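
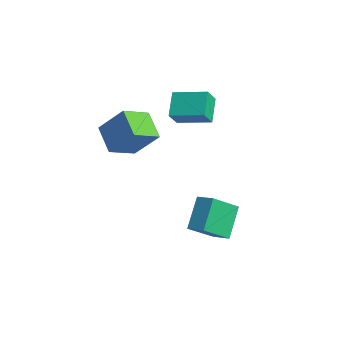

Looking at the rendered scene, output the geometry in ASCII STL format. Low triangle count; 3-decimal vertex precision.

solid 
facet normal -0.433 0.518 0.738
outer loop
vertex 2.843 0.353 -2.334
vertex 3.854 0.739 -2.012
vertex 2.615 2.054 -3.661
endloop
endfacet
facet normal -0.895 -0.342 -0.285
outer loop
vertex 3.546 0.941 -5.248
vertex 2.843 0.353 -2.334
vertex 2.615 2.054 -3.661
endloop
endfacet
facet normal -0.433 0.518 0.738
outer loop
vertex 2.615 2.054 -3.661
vertex 3.854 0.739 -2.012
vertex 3.627 2.441 -3.339
endloop
endfacet
facet normal -0.105 0.784 -0.612
outer loop
vertex 3.627 2.441 -3.339
vertex 3.546 0.941 -5.248
vertex 2.615 2.054 -3.661
endloop
endfacet
facet normal 0.105 -0.784 0.611
outer loop
vertex 2.843 0.353 -2.334
vertex 4.785 -0.374 -3.599
vertex 3.854 0.739 -2.012
endloop
endfacet
facet normal -0.896 -0.342 -0.285
outer loop
vertex 3.773 -0.761 -3.921
vertex 2.843 0.353 -2.334
vertex 3.546 0.941 -5.248
endloop
endfacet
facet normal 0.105 -0.784 0.612
outer loop
vertex 3.773 -0.761 -3.921
vertex 4.785 -0.374 -3.599
vertex 2.843 0.353 -2.334
endloop
endfacet
facet normal 0.895 0.342 0.285
outer loop
vertex 3.854 0.739 -2.012
vertex 4.785 -0.374 -3.599
vertex 3.627 2.441 -3.339
endloop
endfacet
facet normal -0.105 0.784 -0.612
outer loop
vertex 4.557 1.327 -4.926
vertex 3.546 0.941 -5.248
vertex 3.627 2.441 -3.339
endloop
endfacet
facet normal 0.896 0.342 0.285
outer loop
vertex 3.627 2.441 -3.339
vertex 4.785 -0.374 -3.599
vertex 4.557 1.327 -4.926
endloop
endfacet
facet normal 0.433 -0.518 -0.738
outer loop
vertex 4.557 1.327 -4.926
vertex 3.773 -0.761 -3.921
vertex 3.546 0.941 -5.248
endloop
endfacet
facet normal 0.433 -0.518 -0.738
outer loop
vertex 4.785 -0.374 -3.599
vertex 3.773 -0.761 -3.921
vertex 4.557 1.327 -4.926
endloop
endfacet
facet normal -0.518 -0.423 -0.743
outer loop
vertex 0.541 -3.629 1.067
vertex -1.017 -3.444 2.048
vertex 0.267 -1.981 0.321
endloop
endfacet
facet normal 0.842 -0.100 -0.530
outer loop
vertex 1.377 -1.076 1.912
vertex 0.541 -3.629 1.067
vertex 0.267 -1.981 0.321
endloop
endfacet
facet normal -0.519 -0.422 -0.743
outer loop
vertex 0.267 -1.981 0.321
vertex -1.017 -3.444 2.048
vertex -1.29 -1.795 1.302
endloop
endfacet
facet normal -0.149 0.901 -0.408
outer loop
vertex -1.29 -1.795 1.302
vertex 1.377 -1.076 1.912
vertex 0.267 -1.981 0.321
endloop
endfacet
facet normal 0.150 -0.901 0.408
outer loop
vertex 0.541 -3.629 1.067
vertex 0.093 -2.539 3.639
vertex -1.017 -3.444 2.048
endloop
endfacet
facet normal 0.842 -0.100 -0.530
outer loop
vertex 1.65 -2.725 2.658
vertex 0.541 -3.629 1.067
vertex 1.377 -1.076 1.912
endloop
endfacet
facet normal 0.149 -0.901 0.408
outer loop
vertex 1.65 -2.725 2.658
vertex 0.093 -2.539 3.639
vertex 0.541 -3.629 1.067
endloop
endfacet
facet normal -0.842 0.100 0.530
outer loop
vertex -1.017 -3.444 2.048
vertex 0.093 -2.539 3.639
vertex -1.29 -1.795 1.302
endloop
endfacet
facet normal -0.150 0.901 -0.408
outer loop
vertex -0.181 -0.891 2.893
vertex 1.377 -1.076 1.912
vertex -1.29 -1.795 1.302
endloop
endfacet
facet normal -0.842 0.100 0.530
outer loop
vertex -1.29 -1.795 1.302
vertex 0.093 -2.539 3.639
vertex -0.181 -0.891 2.893
endloop
endfacet
facet normal 0.518 0.422 0.744
outer loop
vertex -0.181 -0.891 2.893
vertex 1.65 -2.725 2.658
vertex 1.377 -1.076 1.912
endloop
endfacet
facet normal 0.519 0.423 0.743
outer loop
vertex 0.093 -2.539 3.639
vertex 1.65 -2.725 2.658
vertex -0.181 -0.891 2.893
endloop
endfacet
facet normal -0.337 0.574 -0.746
outer loop
vertex -2.357 2.243 2.0
vertex -0.901 3.603 2.389
vertex -1.314 1.438 0.909
endloop
endfacet
facet normal -0.717 -0.670 -0.192
outer loop
vertex -0.879 0.697 1.871
vertex -2.357 2.243 2.0
vertex -1.314 1.438 0.909
endloop
endfacet
facet normal -0.337 0.574 -0.746
outer loop
vertex -1.314 1.438 0.909
vertex -0.901 3.603 2.389
vertex 0.142 2.798 1.298
endloop
endfacet
facet normal 0.610 -0.470 -0.638
outer loop
vertex 0.142 2.798 1.298
vertex -0.879 0.697 1.871
vertex -1.314 1.438 0.909
endloop
endfacet
facet normal -0.610 0.470 0.638
outer loop
vertex -2.357 2.243 2.0
vertex -0.466 2.862 3.351
vertex -0.901 3.603 2.389
endloop
endfacet
facet normal -0.717 -0.670 -0.192
outer loop
vertex -1.922 1.502 2.962
vertex -2.357 2.243 2.0
vertex -0.879 0.697 1.871
endloop
endfacet
facet normal -0.610 0.470 0.638
outer loop
vertex -1.922 1.502 2.962
vertex -0.466 2.862 3.351
vertex -2.357 2.243 2.0
endloop
endfacet
facet normal 0.717 0.670 0.192
outer loop
vertex -0.901 3.603 2.389
vertex -0.466 2.862 3.351
vertex 0.142 2.798 1.298
endloop
endfacet
facet normal 0.610 -0.470 -0.638
outer loop
vertex 0.577 2.057 2.26
vertex -0.879 0.697 1.871
vertex 0.142 2.798 1.298
endloop
endfacet
facet normal 0.717 0.670 0.192
outer loop
vertex 0.142 2.798 1.298
vertex -0.466 2.862 3.351
vertex 0.577 2.057 2.26
endloop
endfacet
facet normal 0.337 -0.574 0.746
outer loop
vertex 0.577 2.057 2.26
vertex -1.922 1.502 2.962
vertex -0.879 0.697 1.871
endloop
endfacet
facet normal 0.337 -0.574 0.746
outer loop
vertex -0.466 2.862 3.351
vertex -1.922 1.502 2.962
vertex 0.577 2.057 2.26
endloop
endfacet

endsolid


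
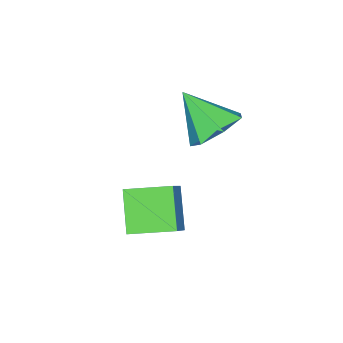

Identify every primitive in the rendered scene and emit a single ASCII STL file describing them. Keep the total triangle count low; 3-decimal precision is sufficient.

solid 
facet normal -0.101 0.697 -0.710
outer loop
vertex -0.056 4.298 -0.99
vertex -1.104 4.092 -1.043
vertex -0.594 4.798 -0.422
endloop
endfacet
facet normal 0.765 0.101 0.636
outer loop
vertex -0.056 4.298 -0.99
vertex -0.594 4.798 -0.422
vertex -0.916 2.788 0.283
endloop
endfacet
facet normal -0.101 0.697 -0.710
outer loop
vertex -0.594 4.798 -0.422
vertex -1.104 4.092 -1.043
vertex -1.517 4.766 -0.322
endloop
endfacet
facet normal 0.091 0.317 0.944
outer loop
vertex -0.594 4.798 -0.422
vertex -1.517 4.766 -0.322
vertex -0.916 2.788 0.283
endloop
endfacet
facet normal -0.101 0.697 -0.710
outer loop
vertex -1.517 4.766 -0.322
vertex -1.104 4.092 -1.043
vertex -2.129 4.227 -0.765
endloop
endfacet
facet normal -0.616 0.053 0.786
outer loop
vertex -1.517 4.766 -0.322
vertex -2.129 4.227 -0.765
vertex -0.916 2.788 0.283
endloop
endfacet
facet normal -0.100 0.698 -0.709
outer loop
vertex -2.129 4.227 -0.765
vertex -1.104 4.092 -1.043
vertex -1.97 3.586 -1.418
endloop
endfacet
facet normal -0.825 -0.491 0.281
outer loop
vertex -2.129 4.227 -0.765
vertex -1.97 3.586 -1.418
vertex -0.916 2.788 0.283
endloop
endfacet
facet normal -0.101 0.698 -0.709
outer loop
vertex -1.97 3.586 -1.418
vertex -1.104 4.092 -1.043
vertex -1.159 3.327 -1.789
endloop
endfacet
facet normal -0.377 -0.906 -0.192
outer loop
vertex -1.97 3.586 -1.418
vertex -1.159 3.327 -1.789
vertex -0.916 2.788 0.283
endloop
endfacet
facet normal -0.100 0.698 -0.709
outer loop
vertex -1.159 3.327 -1.789
vertex -1.104 4.092 -1.043
vertex -0.307 3.643 -1.598
endloop
endfacet
facet normal 0.388 -0.880 -0.274
outer loop
vertex -1.159 3.327 -1.789
vertex -0.307 3.643 -1.598
vertex -0.916 2.788 0.283
endloop
endfacet
facet normal -0.101 0.697 -0.710
outer loop
vertex -0.307 3.643 -1.598
vertex -1.104 4.092 -1.043
vertex -0.056 4.298 -0.99
endloop
endfacet
facet normal 0.897 -0.431 0.094
outer loop
vertex -0.307 3.643 -1.598
vertex -0.056 4.298 -0.99
vertex -0.916 2.788 0.283
endloop
endfacet
facet normal -0.686 -0.330 -0.649
outer loop
vertex 0.917 2.175 -3.844
vertex -0.013 3.488 -3.529
vertex 1.697 3.029 -5.103
endloop
endfacet
facet normal 0.568 -0.801 -0.192
outer loop
vertex 2.533 3.432 -4.311
vertex 0.917 2.175 -3.844
vertex 1.697 3.029 -5.103
endloop
endfacet
facet normal -0.686 -0.331 -0.649
outer loop
vertex 1.697 3.029 -5.103
vertex -0.013 3.488 -3.529
vertex 0.766 4.342 -4.788
endloop
endfacet
facet normal 0.456 0.500 -0.736
outer loop
vertex 0.766 4.342 -4.788
vertex 2.533 3.432 -4.311
vertex 1.697 3.029 -5.103
endloop
endfacet
facet normal -0.456 -0.500 0.736
outer loop
vertex 0.917 2.175 -3.844
vertex 0.823 3.891 -2.737
vertex -0.013 3.488 -3.529
endloop
endfacet
facet normal 0.567 -0.801 -0.192
outer loop
vertex 1.754 2.578 -3.052
vertex 0.917 2.175 -3.844
vertex 2.533 3.432 -4.311
endloop
endfacet
facet normal -0.456 -0.500 0.736
outer loop
vertex 1.754 2.578 -3.052
vertex 0.823 3.891 -2.737
vertex 0.917 2.175 -3.844
endloop
endfacet
facet normal -0.568 0.801 0.192
outer loop
vertex -0.013 3.488 -3.529
vertex 0.823 3.891 -2.737
vertex 0.766 4.342 -4.788
endloop
endfacet
facet normal 0.456 0.500 -0.736
outer loop
vertex 1.603 4.745 -3.996
vertex 2.533 3.432 -4.311
vertex 0.766 4.342 -4.788
endloop
endfacet
facet normal -0.567 0.801 0.192
outer loop
vertex 0.766 4.342 -4.788
vertex 0.823 3.891 -2.737
vertex 1.603 4.745 -3.996
endloop
endfacet
facet normal 0.686 0.330 0.648
outer loop
vertex 1.603 4.745 -3.996
vertex 1.754 2.578 -3.052
vertex 2.533 3.432 -4.311
endloop
endfacet
facet normal 0.685 0.330 0.649
outer loop
vertex 0.823 3.891 -2.737
vertex 1.754 2.578 -3.052
vertex 1.603 4.745 -3.996
endloop
endfacet

endsolid


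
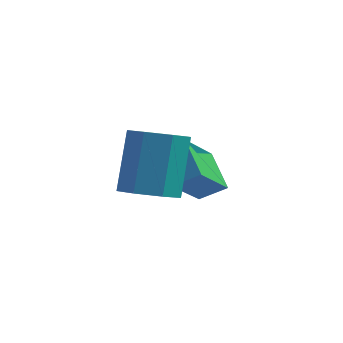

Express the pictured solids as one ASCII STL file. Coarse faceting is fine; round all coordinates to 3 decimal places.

solid 
facet normal 0.004 -0.562 -0.827
outer loop
vertex 2.873 1.032 3.007
vertex 1.983 1.057 2.986
vertex 2.563 1.617 2.608
endloop
endfacet
facet normal 0.916 0.334 -0.223
outer loop
vertex 2.873 1.032 3.007
vertex 2.563 1.617 2.608
vertex 2.866 2.178 4.694
endloop
endfacet
facet normal 0.916 0.334 -0.223
outer loop
vertex 2.866 2.178 4.694
vertex 2.563 1.617 2.608
vertex 2.556 2.763 4.296
endloop
endfacet
facet normal -0.003 0.561 0.827
outer loop
vertex 2.866 2.178 4.694
vertex 2.556 2.763 4.296
vertex 1.977 2.203 4.674
endloop
endfacet
facet normal 0.003 -0.561 -0.828
outer loop
vertex 2.563 1.617 2.608
vertex 1.983 1.057 2.986
vertex 1.817 1.78 2.495
endloop
endfacet
facet normal 0.257 0.800 -0.542
outer loop
vertex 2.563 1.617 2.608
vertex 1.817 1.78 2.495
vertex 2.556 2.763 4.296
endloop
endfacet
facet normal 0.258 0.800 -0.542
outer loop
vertex 2.556 2.763 4.296
vertex 1.817 1.78 2.495
vertex 1.81 2.926 4.182
endloop
endfacet
facet normal -0.004 0.562 0.827
outer loop
vertex 2.556 2.763 4.296
vertex 1.81 2.926 4.182
vertex 1.977 2.203 4.674
endloop
endfacet
facet normal 0.003 -0.561 -0.828
outer loop
vertex 1.817 1.78 2.495
vertex 1.983 1.057 2.986
vertex 1.196 1.399 2.751
endloop
endfacet
facet normal -0.594 0.664 -0.454
outer loop
vertex 1.817 1.78 2.495
vertex 1.196 1.399 2.751
vertex 1.81 2.926 4.182
endloop
endfacet
facet normal -0.595 0.664 -0.453
outer loop
vertex 1.81 2.926 4.182
vertex 1.196 1.399 2.751
vertex 1.189 2.545 4.439
endloop
endfacet
facet normal -0.003 0.562 0.827
outer loop
vertex 1.81 2.926 4.182
vertex 1.189 2.545 4.439
vertex 1.977 2.203 4.674
endloop
endfacet
facet normal 0.003 -0.561 -0.828
outer loop
vertex 1.196 1.399 2.751
vertex 1.983 1.057 2.986
vertex 1.168 0.76 3.184
endloop
endfacet
facet normal -0.999 0.028 -0.023
outer loop
vertex 1.196 1.399 2.751
vertex 1.168 0.76 3.184
vertex 1.189 2.545 4.439
endloop
endfacet
facet normal -0.999 0.028 -0.023
outer loop
vertex 1.189 2.545 4.439
vertex 1.168 0.76 3.184
vertex 1.161 1.906 4.872
endloop
endfacet
facet normal -0.003 0.561 0.828
outer loop
vertex 1.189 2.545 4.439
vertex 1.161 1.906 4.872
vertex 1.977 2.203 4.674
endloop
endfacet
facet normal 0.004 -0.561 -0.828
outer loop
vertex 1.168 0.76 3.184
vertex 1.983 1.057 2.986
vertex 1.754 0.345 3.468
endloop
endfacet
facet normal -0.651 -0.629 0.424
outer loop
vertex 1.168 0.76 3.184
vertex 1.754 0.345 3.468
vertex 1.161 1.906 4.872
endloop
endfacet
facet normal -0.651 -0.629 0.424
outer loop
vertex 1.161 1.906 4.872
vertex 1.754 0.345 3.468
vertex 1.747 1.491 5.156
endloop
endfacet
facet normal -0.004 0.561 0.828
outer loop
vertex 1.161 1.906 4.872
vertex 1.747 1.491 5.156
vertex 1.977 2.203 4.674
endloop
endfacet
facet normal 0.003 -0.561 -0.828
outer loop
vertex 1.754 0.345 3.468
vertex 1.983 1.057 2.986
vertex 2.513 0.466 3.389
endloop
endfacet
facet normal 0.187 -0.812 0.552
outer loop
vertex 1.754 0.345 3.468
vertex 2.513 0.466 3.389
vertex 1.747 1.491 5.156
endloop
endfacet
facet normal 0.187 -0.812 0.552
outer loop
vertex 1.747 1.491 5.156
vertex 2.513 0.466 3.389
vertex 2.506 1.612 5.077
endloop
endfacet
facet normal -0.003 0.561 0.828
outer loop
vertex 1.747 1.491 5.156
vertex 2.506 1.612 5.077
vertex 1.977 2.203 4.674
endloop
endfacet
facet normal 0.004 -0.561 -0.828
outer loop
vertex 2.513 0.466 3.389
vertex 1.983 1.057 2.986
vertex 2.873 1.032 3.007
endloop
endfacet
facet normal 0.885 -0.384 0.264
outer loop
vertex 2.513 0.466 3.389
vertex 2.873 1.032 3.007
vertex 2.506 1.612 5.077
endloop
endfacet
facet normal 0.885 -0.384 0.264
outer loop
vertex 2.506 1.612 5.077
vertex 2.873 1.032 3.007
vertex 2.866 2.178 4.694
endloop
endfacet
facet normal -0.003 0.562 0.827
outer loop
vertex 2.506 1.612 5.077
vertex 2.866 2.178 4.694
vertex 1.977 2.203 4.674
endloop
endfacet
facet normal -0.506 0.679 0.531
outer loop
vertex 2.378 3.487 3.684
vertex 2.816 4.97 2.205
vertex 1.59 3.26 3.223
endloop
endfacet
facet normal -0.204 -0.693 0.691
outer loop
vertex 2.284 2.33 2.495
vertex 2.378 3.487 3.684
vertex 1.59 3.26 3.223
endloop
endfacet
facet normal -0.506 0.679 0.531
outer loop
vertex 1.59 3.26 3.223
vertex 2.816 4.97 2.205
vertex 2.028 4.743 1.744
endloop
endfacet
facet normal -0.838 -0.241 -0.490
outer loop
vertex 2.028 4.743 1.744
vertex 2.284 2.33 2.495
vertex 1.59 3.26 3.223
endloop
endfacet
facet normal 0.838 0.241 0.490
outer loop
vertex 2.378 3.487 3.684
vertex 3.51 4.04 1.477
vertex 2.816 4.97 2.205
endloop
endfacet
facet normal -0.204 -0.693 0.691
outer loop
vertex 3.072 2.557 2.956
vertex 2.378 3.487 3.684
vertex 2.284 2.33 2.495
endloop
endfacet
facet normal 0.838 0.241 0.490
outer loop
vertex 3.072 2.557 2.956
vertex 3.51 4.04 1.477
vertex 2.378 3.487 3.684
endloop
endfacet
facet normal 0.204 0.693 -0.691
outer loop
vertex 2.816 4.97 2.205
vertex 3.51 4.04 1.477
vertex 2.028 4.743 1.744
endloop
endfacet
facet normal -0.838 -0.241 -0.490
outer loop
vertex 2.722 3.813 1.016
vertex 2.284 2.33 2.495
vertex 2.028 4.743 1.744
endloop
endfacet
facet normal 0.204 0.693 -0.691
outer loop
vertex 2.028 4.743 1.744
vertex 3.51 4.04 1.477
vertex 2.722 3.813 1.016
endloop
endfacet
facet normal 0.506 -0.679 -0.531
outer loop
vertex 2.722 3.813 1.016
vertex 3.072 2.557 2.956
vertex 2.284 2.33 2.495
endloop
endfacet
facet normal 0.506 -0.679 -0.531
outer loop
vertex 3.51 4.04 1.477
vertex 3.072 2.557 2.956
vertex 2.722 3.813 1.016
endloop
endfacet

endsolid


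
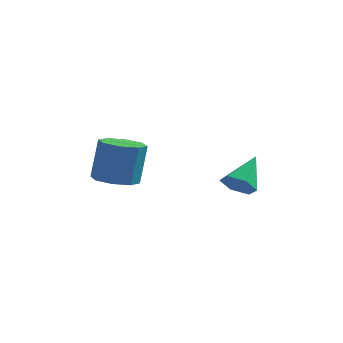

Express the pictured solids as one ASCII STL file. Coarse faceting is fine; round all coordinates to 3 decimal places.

solid 
facet normal -0.085 -0.255 -0.963
outer loop
vertex -2.918 -4.468 -0.085
vertex -3.619 -4.026 -0.14
vertex -2.813 -3.864 -0.254
endloop
endfacet
facet normal 0.983 -0.182 -0.039
outer loop
vertex -2.918 -4.468 -0.085
vertex -2.813 -3.864 -0.254
vertex -2.78 -4.055 1.475
endloop
endfacet
facet normal 0.983 -0.182 -0.039
outer loop
vertex -2.78 -4.055 1.475
vertex -2.813 -3.864 -0.254
vertex -2.675 -3.452 1.306
endloop
endfacet
facet normal 0.085 0.255 0.963
outer loop
vertex -2.78 -4.055 1.475
vertex -2.675 -3.452 1.306
vertex -3.481 -3.614 1.42
endloop
endfacet
facet normal -0.085 -0.255 -0.963
outer loop
vertex -2.813 -3.864 -0.254
vertex -3.619 -4.026 -0.14
vertex -3.18 -3.356 -0.356
endloop
endfacet
facet normal 0.812 0.543 -0.215
outer loop
vertex -2.813 -3.864 -0.254
vertex -3.18 -3.356 -0.356
vertex -2.675 -3.452 1.306
endloop
endfacet
facet normal 0.812 0.542 -0.215
outer loop
vertex -2.675 -3.452 1.306
vertex -3.18 -3.356 -0.356
vertex -3.042 -2.943 1.204
endloop
endfacet
facet normal 0.085 0.254 0.963
outer loop
vertex -2.675 -3.452 1.306
vertex -3.042 -2.943 1.204
vertex -3.481 -3.614 1.42
endloop
endfacet
facet normal -0.084 -0.255 -0.963
outer loop
vertex -3.18 -3.356 -0.356
vertex -3.619 -4.026 -0.14
vertex -3.804 -3.24 -0.332
endloop
endfacet
facet normal 0.166 0.950 -0.266
outer loop
vertex -3.18 -3.356 -0.356
vertex -3.804 -3.24 -0.332
vertex -3.042 -2.943 1.204
endloop
endfacet
facet normal 0.164 0.950 -0.265
outer loop
vertex -3.042 -2.943 1.204
vertex -3.804 -3.24 -0.332
vertex -3.666 -2.828 1.229
endloop
endfacet
facet normal 0.085 0.254 0.963
outer loop
vertex -3.042 -2.943 1.204
vertex -3.666 -2.828 1.229
vertex -3.481 -3.614 1.42
endloop
endfacet
facet normal -0.085 -0.255 -0.963
outer loop
vertex -3.804 -3.24 -0.332
vertex -3.619 -4.026 -0.14
vertex -4.32 -3.585 -0.195
endloop
endfacet
facet normal -0.578 0.800 -0.160
outer loop
vertex -3.804 -3.24 -0.332
vertex -4.32 -3.585 -0.195
vertex -3.666 -2.828 1.229
endloop
endfacet
facet normal -0.576 0.801 -0.161
outer loop
vertex -3.666 -2.828 1.229
vertex -4.32 -3.585 -0.195
vertex -4.182 -3.172 1.365
endloop
endfacet
facet normal 0.085 0.254 0.963
outer loop
vertex -3.666 -2.828 1.229
vertex -4.182 -3.172 1.365
vertex -3.481 -3.614 1.42
endloop
endfacet
facet normal -0.085 -0.255 -0.963
outer loop
vertex -4.32 -3.585 -0.195
vertex -3.619 -4.026 -0.14
vertex -4.425 -4.188 -0.026
endloop
endfacet
facet normal -0.983 0.182 0.039
outer loop
vertex -4.32 -3.585 -0.195
vertex -4.425 -4.188 -0.026
vertex -4.182 -3.172 1.365
endloop
endfacet
facet normal -0.983 0.182 0.039
outer loop
vertex -4.182 -3.172 1.365
vertex -4.425 -4.188 -0.026
vertex -4.287 -3.776 1.534
endloop
endfacet
facet normal 0.085 0.255 0.963
outer loop
vertex -4.182 -3.172 1.365
vertex -4.287 -3.776 1.534
vertex -3.481 -3.614 1.42
endloop
endfacet
facet normal -0.085 -0.254 -0.963
outer loop
vertex -4.425 -4.188 -0.026
vertex -3.619 -4.026 -0.14
vertex -4.058 -4.697 0.076
endloop
endfacet
facet normal -0.812 -0.542 0.215
outer loop
vertex -4.425 -4.188 -0.026
vertex -4.058 -4.697 0.076
vertex -4.287 -3.776 1.534
endloop
endfacet
facet normal -0.812 -0.543 0.216
outer loop
vertex -4.287 -3.776 1.534
vertex -4.058 -4.697 0.076
vertex -3.92 -4.284 1.636
endloop
endfacet
facet normal 0.085 0.255 0.963
outer loop
vertex -4.287 -3.776 1.534
vertex -3.92 -4.284 1.636
vertex -3.481 -3.614 1.42
endloop
endfacet
facet normal -0.085 -0.254 -0.963
outer loop
vertex -4.058 -4.697 0.076
vertex -3.619 -4.026 -0.14
vertex -3.434 -4.812 0.051
endloop
endfacet
facet normal -0.164 -0.950 0.266
outer loop
vertex -4.058 -4.697 0.076
vertex -3.434 -4.812 0.051
vertex -3.92 -4.284 1.636
endloop
endfacet
facet normal -0.166 -0.950 0.265
outer loop
vertex -3.92 -4.284 1.636
vertex -3.434 -4.812 0.051
vertex -3.296 -4.4 1.612
endloop
endfacet
facet normal 0.084 0.255 0.963
outer loop
vertex -3.92 -4.284 1.636
vertex -3.296 -4.4 1.612
vertex -3.481 -3.614 1.42
endloop
endfacet
facet normal -0.085 -0.254 -0.963
outer loop
vertex -3.434 -4.812 0.051
vertex -3.619 -4.026 -0.14
vertex -2.918 -4.468 -0.085
endloop
endfacet
facet normal 0.576 -0.801 0.161
outer loop
vertex -3.434 -4.812 0.051
vertex -2.918 -4.468 -0.085
vertex -3.296 -4.4 1.612
endloop
endfacet
facet normal 0.578 -0.800 0.161
outer loop
vertex -3.296 -4.4 1.612
vertex -2.918 -4.468 -0.085
vertex -2.78 -4.055 1.475
endloop
endfacet
facet normal 0.085 0.255 0.963
outer loop
vertex -3.296 -4.4 1.612
vertex -2.78 -4.055 1.475
vertex -3.481 -3.614 1.42
endloop
endfacet
facet normal -0.177 -0.801 -0.573
outer loop
vertex 0.819 -3.813 0.346
vertex 0.449 -3.436 -0.067
vertex 1.107 -3.504 -0.175
endloop
endfacet
facet normal 0.889 -0.066 0.452
outer loop
vertex 0.819 -3.813 0.346
vertex 1.107 -3.504 -0.175
vertex 0.711 -2.244 0.787
endloop
endfacet
facet normal -0.177 -0.800 -0.573
outer loop
vertex 1.107 -3.504 -0.175
vertex 0.449 -3.436 -0.067
vertex 0.736 -3.127 -0.587
endloop
endfacet
facet normal 0.823 0.485 -0.297
outer loop
vertex 1.107 -3.504 -0.175
vertex 0.736 -3.127 -0.587
vertex 0.711 -2.244 0.787
endloop
endfacet
facet normal -0.176 -0.801 -0.573
outer loop
vertex 0.736 -3.127 -0.587
vertex 0.449 -3.436 -0.067
vertex 0.079 -3.06 -0.479
endloop
endfacet
facet normal -0.003 0.841 -0.541
outer loop
vertex 0.736 -3.127 -0.587
vertex 0.079 -3.06 -0.479
vertex 0.711 -2.244 0.787
endloop
endfacet
facet normal -0.176 -0.801 -0.573
outer loop
vertex 0.079 -3.06 -0.479
vertex 0.449 -3.436 -0.067
vertex -0.209 -3.369 0.041
endloop
endfacet
facet normal -0.761 0.647 -0.037
outer loop
vertex 0.079 -3.06 -0.479
vertex -0.209 -3.369 0.041
vertex 0.711 -2.244 0.787
endloop
endfacet
facet normal -0.176 -0.801 -0.573
outer loop
vertex -0.209 -3.369 0.041
vertex 0.449 -3.436 -0.067
vertex 0.161 -3.745 0.453
endloop
endfacet
facet normal -0.695 0.096 0.712
outer loop
vertex -0.209 -3.369 0.041
vertex 0.161 -3.745 0.453
vertex 0.711 -2.244 0.787
endloop
endfacet
facet normal -0.176 -0.800 -0.573
outer loop
vertex 0.161 -3.745 0.453
vertex 0.449 -3.436 -0.067
vertex 0.819 -3.813 0.346
endloop
endfacet
facet normal 0.129 -0.260 0.957
outer loop
vertex 0.161 -3.745 0.453
vertex 0.819 -3.813 0.346
vertex 0.711 -2.244 0.787
endloop
endfacet

endsolid


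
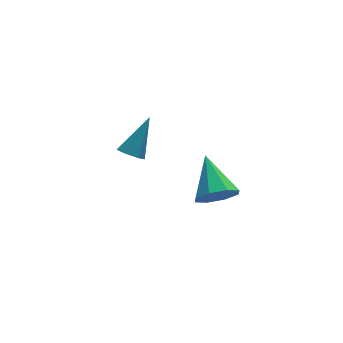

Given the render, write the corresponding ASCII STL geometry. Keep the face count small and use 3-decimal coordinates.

solid 
facet normal -0.076 -0.849 -0.522
outer loop
vertex -0.847 -2.166 2.222
vertex -1.311 -2.533 2.886
vertex -1.518 -2.066 2.157
endloop
endfacet
facet normal 0.175 0.804 -0.569
outer loop
vertex -0.847 -2.166 2.222
vertex -1.518 -2.066 2.157
vertex -1.169 -0.927 3.874
endloop
endfacet
facet normal -0.076 -0.849 -0.522
outer loop
vertex -1.518 -2.066 2.157
vertex -1.311 -2.533 2.886
vertex -2.068 -2.24 2.52
endloop
endfacet
facet normal -0.507 0.762 -0.403
outer loop
vertex -1.518 -2.066 2.157
vertex -2.068 -2.24 2.52
vertex -1.169 -0.927 3.874
endloop
endfacet
facet normal -0.076 -0.849 -0.522
outer loop
vertex -2.068 -2.24 2.52
vertex -1.311 -2.533 2.886
vertex -2.175 -2.585 3.097
endloop
endfacet
facet normal -0.873 0.473 0.121
outer loop
vertex -2.068 -2.24 2.52
vertex -2.175 -2.585 3.097
vertex -1.169 -0.927 3.874
endloop
endfacet
facet normal -0.076 -0.849 -0.522
outer loop
vertex -2.175 -2.585 3.097
vertex -1.311 -2.533 2.886
vertex -1.776 -2.9 3.551
endloop
endfacet
facet normal -0.710 0.104 0.696
outer loop
vertex -2.175 -2.585 3.097
vertex -1.776 -2.9 3.551
vertex -1.169 -0.927 3.874
endloop
endfacet
facet normal -0.075 -0.850 -0.521
outer loop
vertex -1.776 -2.9 3.551
vertex -1.311 -2.533 2.886
vertex -1.105 -2.999 3.616
endloop
endfacet
facet normal -0.114 -0.126 0.985
outer loop
vertex -1.776 -2.9 3.551
vertex -1.105 -2.999 3.616
vertex -1.169 -0.927 3.874
endloop
endfacet
facet normal -0.077 -0.850 -0.521
outer loop
vertex -1.105 -2.999 3.616
vertex -1.311 -2.533 2.886
vertex -0.555 -2.826 3.253
endloop
endfacet
facet normal 0.567 -0.084 0.819
outer loop
vertex -1.105 -2.999 3.616
vertex -0.555 -2.826 3.253
vertex -1.169 -0.927 3.874
endloop
endfacet
facet normal -0.075 -0.849 -0.523
outer loop
vertex -0.555 -2.826 3.253
vertex -1.311 -2.533 2.886
vertex -0.448 -2.48 2.676
endloop
endfacet
facet normal 0.933 0.205 0.296
outer loop
vertex -0.555 -2.826 3.253
vertex -0.448 -2.48 2.676
vertex -1.169 -0.927 3.874
endloop
endfacet
facet normal -0.075 -0.850 -0.522
outer loop
vertex -0.448 -2.48 2.676
vertex -1.311 -2.533 2.886
vertex -0.847 -2.166 2.222
endloop
endfacet
facet normal 0.770 0.573 -0.280
outer loop
vertex -0.448 -2.48 2.676
vertex -0.847 -2.166 2.222
vertex -1.169 -0.927 3.874
endloop
endfacet
facet normal -0.561 -0.406 -0.722
outer loop
vertex -2.591 2.83 1.063
vertex -2.927 2.569 1.471
vertex -3.066 3.108 1.276
endloop
endfacet
facet normal 0.334 0.862 -0.380
outer loop
vertex -2.591 2.83 1.063
vertex -3.066 3.108 1.276
vertex -1.873 3.331 2.829
endloop
endfacet
facet normal -0.560 -0.406 -0.722
outer loop
vertex -3.066 3.108 1.276
vertex -2.927 2.569 1.471
vertex -3.402 2.846 1.684
endloop
endfacet
facet normal -0.433 0.877 0.207
outer loop
vertex -3.066 3.108 1.276
vertex -3.402 2.846 1.684
vertex -1.873 3.331 2.829
endloop
endfacet
facet normal -0.561 -0.407 -0.721
outer loop
vertex -3.402 2.846 1.684
vertex -2.927 2.569 1.471
vertex -3.263 2.307 1.88
endloop
endfacet
facet normal -0.619 0.122 0.775
outer loop
vertex -3.402 2.846 1.684
vertex -3.263 2.307 1.88
vertex -1.873 3.331 2.829
endloop
endfacet
facet normal -0.561 -0.406 -0.721
outer loop
vertex -3.263 2.307 1.88
vertex -2.927 2.569 1.471
vertex -2.788 2.029 1.667
endloop
endfacet
facet normal -0.040 -0.650 0.759
outer loop
vertex -3.263 2.307 1.88
vertex -2.788 2.029 1.667
vertex -1.873 3.331 2.829
endloop
endfacet
facet normal -0.560 -0.406 -0.722
outer loop
vertex -2.788 2.029 1.667
vertex -2.927 2.569 1.471
vertex -2.452 2.291 1.259
endloop
endfacet
facet normal 0.727 -0.665 0.172
outer loop
vertex -2.788 2.029 1.667
vertex -2.452 2.291 1.259
vertex -1.873 3.331 2.829
endloop
endfacet
facet normal -0.560 -0.407 -0.722
outer loop
vertex -2.452 2.291 1.259
vertex -2.927 2.569 1.471
vertex -2.591 2.83 1.063
endloop
endfacet
facet normal 0.913 0.091 -0.397
outer loop
vertex -2.452 2.291 1.259
vertex -2.591 2.83 1.063
vertex -1.873 3.331 2.829
endloop
endfacet

endsolid


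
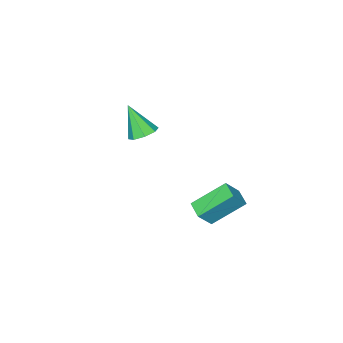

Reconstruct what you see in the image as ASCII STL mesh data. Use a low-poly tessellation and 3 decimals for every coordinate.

solid 
facet normal -0.674 0.449 0.587
outer loop
vertex 1.416 3.44 0.029
vertex 1.758 4.176 -0.142
vertex 0.723 3.557 -0.856
endloop
endfacet
facet normal -0.413 -0.887 0.206
outer loop
vertex 1.942 2.744 -1.918
vertex 1.416 3.44 0.029
vertex 0.723 3.557 -0.856
endloop
endfacet
facet normal -0.674 0.449 0.587
outer loop
vertex 0.723 3.557 -0.856
vertex 1.758 4.176 -0.142
vertex 1.065 4.293 -1.027
endloop
endfacet
facet normal -0.613 0.103 -0.783
outer loop
vertex 1.065 4.293 -1.027
vertex 1.942 2.744 -1.918
vertex 0.723 3.557 -0.856
endloop
endfacet
facet normal 0.613 -0.103 0.783
outer loop
vertex 1.416 3.44 0.029
vertex 2.977 3.363 -1.204
vertex 1.758 4.176 -0.142
endloop
endfacet
facet normal -0.413 -0.887 0.206
outer loop
vertex 2.635 2.627 -1.033
vertex 1.416 3.44 0.029
vertex 1.942 2.744 -1.918
endloop
endfacet
facet normal 0.613 -0.103 0.783
outer loop
vertex 2.635 2.627 -1.033
vertex 2.977 3.363 -1.204
vertex 1.416 3.44 0.029
endloop
endfacet
facet normal 0.413 0.887 -0.206
outer loop
vertex 1.758 4.176 -0.142
vertex 2.977 3.363 -1.204
vertex 1.065 4.293 -1.027
endloop
endfacet
facet normal -0.613 0.103 -0.783
outer loop
vertex 2.284 3.48 -2.089
vertex 1.942 2.744 -1.918
vertex 1.065 4.293 -1.027
endloop
endfacet
facet normal 0.413 0.887 -0.206
outer loop
vertex 1.065 4.293 -1.027
vertex 2.977 3.363 -1.204
vertex 2.284 3.48 -2.089
endloop
endfacet
facet normal 0.674 -0.449 -0.587
outer loop
vertex 2.284 3.48 -2.089
vertex 2.635 2.627 -1.033
vertex 1.942 2.744 -1.918
endloop
endfacet
facet normal 0.674 -0.449 -0.587
outer loop
vertex 2.977 3.363 -1.204
vertex 2.635 2.627 -1.033
vertex 2.284 3.48 -2.089
endloop
endfacet
facet normal -0.018 0.542 -0.840
outer loop
vertex 1.595 -1.73 -0.071
vertex 0.896 -1.84 -0.127
vertex 1.303 -1.348 0.182
endloop
endfacet
facet normal 0.791 0.228 0.568
outer loop
vertex 1.595 -1.73 -0.071
vertex 1.303 -1.348 0.182
vertex 0.924 -2.74 1.267
endloop
endfacet
facet normal -0.017 0.542 -0.840
outer loop
vertex 1.303 -1.348 0.182
vertex 0.896 -1.84 -0.127
vertex 0.773 -1.254 0.253
endloop
endfacet
facet normal 0.207 0.566 0.798
outer loop
vertex 1.303 -1.348 0.182
vertex 0.773 -1.254 0.253
vertex 0.924 -2.74 1.267
endloop
endfacet
facet normal -0.017 0.541 -0.841
outer loop
vertex 0.773 -1.254 0.253
vertex 0.896 -1.84 -0.127
vertex 0.314 -1.503 0.102
endloop
endfacet
facet normal -0.492 0.456 0.742
outer loop
vertex 0.773 -1.254 0.253
vertex 0.314 -1.503 0.102
vertex 0.924 -2.74 1.267
endloop
endfacet
facet normal -0.017 0.542 -0.840
outer loop
vertex 0.314 -1.503 0.102
vertex 0.896 -1.84 -0.127
vertex 0.197 -1.95 -0.184
endloop
endfacet
facet normal -0.902 -0.039 0.430
outer loop
vertex 0.314 -1.503 0.102
vertex 0.197 -1.95 -0.184
vertex 0.924 -2.74 1.267
endloop
endfacet
facet normal -0.017 0.542 -0.840
outer loop
vertex 0.197 -1.95 -0.184
vertex 0.896 -1.84 -0.127
vertex 0.489 -2.333 -0.437
endloop
endfacet
facet normal -0.778 -0.626 0.049
outer loop
vertex 0.197 -1.95 -0.184
vertex 0.489 -2.333 -0.437
vertex 0.924 -2.74 1.267
endloop
endfacet
facet normal -0.016 0.542 -0.840
outer loop
vertex 0.489 -2.333 -0.437
vertex 0.896 -1.84 -0.127
vertex 1.019 -2.427 -0.508
endloop
endfacet
facet normal -0.195 -0.964 -0.180
outer loop
vertex 0.489 -2.333 -0.437
vertex 1.019 -2.427 -0.508
vertex 0.924 -2.74 1.267
endloop
endfacet
facet normal -0.019 0.542 -0.840
outer loop
vertex 1.019 -2.427 -0.508
vertex 0.896 -1.84 -0.127
vertex 1.477 -2.177 -0.357
endloop
endfacet
facet normal 0.506 -0.853 -0.123
outer loop
vertex 1.019 -2.427 -0.508
vertex 1.477 -2.177 -0.357
vertex 0.924 -2.74 1.267
endloop
endfacet
facet normal -0.018 0.542 -0.840
outer loop
vertex 1.477 -2.177 -0.357
vertex 0.896 -1.84 -0.127
vertex 1.595 -1.73 -0.071
endloop
endfacet
facet normal 0.914 -0.360 0.186
outer loop
vertex 1.477 -2.177 -0.357
vertex 1.595 -1.73 -0.071
vertex 0.924 -2.74 1.267
endloop
endfacet

endsolid


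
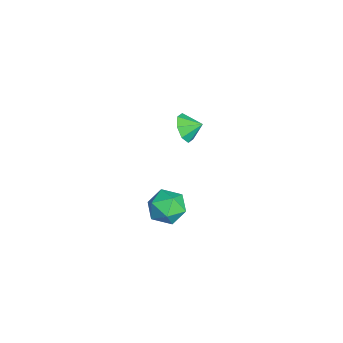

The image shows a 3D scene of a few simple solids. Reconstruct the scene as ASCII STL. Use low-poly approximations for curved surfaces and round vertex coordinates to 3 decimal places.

solid 
facet normal -0.756 0.622 -0.206
outer loop
vertex 3.246 0.371 -3.308
vertex 2.511 -0.38 -2.877
vertex 2.977 0.409 -2.205
endloop
endfacet
facet normal -0.156 0.985 -0.072
outer loop
vertex 3.246 0.371 -3.308
vertex 2.977 0.409 -2.205
vertex 4.054 0.556 -2.532
endloop
endfacet
facet normal 0.340 0.772 -0.538
outer loop
vertex 3.246 0.371 -3.308
vertex 4.054 0.556 -2.532
vertex 4.254 -0.141 -3.406
endloop
endfacet
facet normal 0.047 0.276 -0.960
outer loop
vertex 3.246 0.371 -3.308
vertex 4.254 -0.141 -3.406
vertex 3.301 -0.719 -3.619
endloop
endfacet
facet normal -0.630 0.184 -0.755
outer loop
vertex 3.246 0.371 -3.308
vertex 3.301 -0.719 -3.619
vertex 2.511 -0.38 -2.877
endloop
endfacet
facet normal 0.067 0.810 0.583
outer loop
vertex 4.054 0.556 -2.532
vertex 2.977 0.409 -2.205
vertex 3.819 -0.081 -1.621
endloop
endfacet
facet normal -0.904 0.221 0.367
outer loop
vertex 2.977 0.409 -2.205
vertex 2.511 -0.38 -2.877
vertex 2.866 -0.659 -1.834
endloop
endfacet
facet normal -0.700 -0.488 -0.522
outer loop
vertex 2.511 -0.38 -2.877
vertex 3.301 -0.719 -3.619
vertex 3.066 -1.356 -2.708
endloop
endfacet
facet normal 0.396 -0.338 -0.854
outer loop
vertex 3.301 -0.719 -3.619
vertex 4.254 -0.141 -3.406
vertex 4.143 -1.209 -3.035
endloop
endfacet
facet normal 0.869 0.464 -0.172
outer loop
vertex 4.254 -0.141 -3.406
vertex 4.054 0.556 -2.532
vertex 4.609 -0.42 -2.363
endloop
endfacet
facet normal -0.047 -0.276 0.960
outer loop
vertex 3.874 -1.171 -1.932
vertex 3.819 -0.081 -1.621
vertex 2.866 -0.659 -1.834
endloop
endfacet
facet normal -0.340 -0.772 0.538
outer loop
vertex 3.874 -1.171 -1.932
vertex 2.866 -0.659 -1.834
vertex 3.066 -1.356 -2.708
endloop
endfacet
facet normal 0.156 -0.985 0.072
outer loop
vertex 3.874 -1.171 -1.932
vertex 3.066 -1.356 -2.708
vertex 4.143 -1.209 -3.035
endloop
endfacet
facet normal 0.756 -0.622 0.206
outer loop
vertex 3.874 -1.171 -1.932
vertex 4.143 -1.209 -3.035
vertex 4.609 -0.42 -2.363
endloop
endfacet
facet normal 0.630 -0.184 0.755
outer loop
vertex 3.874 -1.171 -1.932
vertex 4.609 -0.42 -2.363
vertex 3.819 -0.081 -1.621
endloop
endfacet
facet normal -0.396 0.338 0.854
outer loop
vertex 2.866 -0.659 -1.834
vertex 3.819 -0.081 -1.621
vertex 2.977 0.409 -2.205
endloop
endfacet
facet normal -0.869 -0.464 0.172
outer loop
vertex 3.066 -1.356 -2.708
vertex 2.866 -0.659 -1.834
vertex 2.511 -0.38 -2.877
endloop
endfacet
facet normal -0.067 -0.810 -0.583
outer loop
vertex 4.143 -1.209 -3.035
vertex 3.066 -1.356 -2.708
vertex 3.301 -0.719 -3.619
endloop
endfacet
facet normal 0.904 -0.221 -0.367
outer loop
vertex 4.609 -0.42 -2.363
vertex 4.143 -1.209 -3.035
vertex 4.254 -0.141 -3.406
endloop
endfacet
facet normal 0.700 0.488 0.522
outer loop
vertex 3.819 -0.081 -1.621
vertex 4.609 -0.42 -2.363
vertex 4.054 0.556 -2.532
endloop
endfacet
facet normal -0.190 -0.866 -0.462
outer loop
vertex -2.451 0.943 -3.17
vertex -3.222 0.807 -2.597
vertex -3.072 1.232 -3.456
endloop
endfacet
facet normal 0.516 0.796 -0.315
outer loop
vertex -2.451 0.943 -3.17
vertex -3.072 1.232 -3.456
vertex -3.018 1.733 -2.103
endloop
endfacet
facet normal -0.190 -0.866 -0.462
outer loop
vertex -3.072 1.232 -3.456
vertex -3.222 0.807 -2.597
vertex -3.781 1.272 -3.239
endloop
endfacet
facet normal -0.053 0.937 -0.345
outer loop
vertex -3.072 1.232 -3.456
vertex -3.781 1.272 -3.239
vertex -3.018 1.733 -2.103
endloop
endfacet
facet normal -0.190 -0.866 -0.462
outer loop
vertex -3.781 1.272 -3.239
vertex -3.222 0.807 -2.597
vertex -4.162 1.039 -2.646
endloop
endfacet
facet normal -0.519 0.855 0.002
outer loop
vertex -3.781 1.272 -3.239
vertex -4.162 1.039 -2.646
vertex -3.018 1.733 -2.103
endloop
endfacet
facet normal -0.190 -0.866 -0.462
outer loop
vertex -4.162 1.039 -2.646
vertex -3.222 0.807 -2.597
vertex -3.993 0.67 -2.024
endloop
endfacet
facet normal -0.610 0.598 0.520
outer loop
vertex -4.162 1.039 -2.646
vertex -3.993 0.67 -2.024
vertex -3.018 1.733 -2.103
endloop
endfacet
facet normal -0.190 -0.866 -0.462
outer loop
vertex -3.993 0.67 -2.024
vertex -3.222 0.807 -2.597
vertex -3.371 0.381 -1.738
endloop
endfacet
facet normal -0.271 0.316 0.909
outer loop
vertex -3.993 0.67 -2.024
vertex -3.371 0.381 -1.738
vertex -3.018 1.733 -2.103
endloop
endfacet
facet normal -0.191 -0.866 -0.463
outer loop
vertex -3.371 0.381 -1.738
vertex -3.222 0.807 -2.597
vertex -2.663 0.341 -1.956
endloop
endfacet
facet normal 0.299 0.175 0.938
outer loop
vertex -3.371 0.381 -1.738
vertex -2.663 0.341 -1.956
vertex -3.018 1.733 -2.103
endloop
endfacet
facet normal -0.191 -0.866 -0.463
outer loop
vertex -2.663 0.341 -1.956
vertex -3.222 0.807 -2.597
vertex -2.281 0.574 -2.549
endloop
endfacet
facet normal 0.763 0.257 0.593
outer loop
vertex -2.663 0.341 -1.956
vertex -2.281 0.574 -2.549
vertex -3.018 1.733 -2.103
endloop
endfacet
facet normal -0.191 -0.866 -0.462
outer loop
vertex -2.281 0.574 -2.549
vertex -3.222 0.807 -2.597
vertex -2.451 0.943 -3.17
endloop
endfacet
facet normal 0.854 0.515 0.072
outer loop
vertex -2.281 0.574 -2.549
vertex -2.451 0.943 -3.17
vertex -3.018 1.733 -2.103
endloop
endfacet

endsolid


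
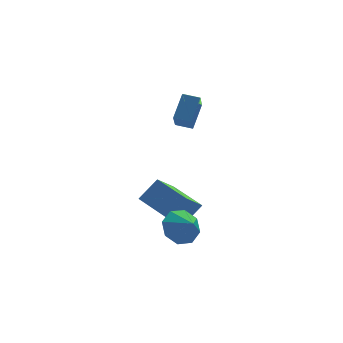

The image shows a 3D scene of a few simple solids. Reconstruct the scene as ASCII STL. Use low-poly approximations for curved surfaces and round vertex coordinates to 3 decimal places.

solid 
facet normal -0.906 0.382 0.181
outer loop
vertex 2.834 0.615 4.037
vertex 3.136 1.841 2.959
vertex 2.265 -0.213 2.936
endloop
endfacet
facet normal -0.182 -0.738 0.649
outer loop
vertex 3.044 -0.541 2.781
vertex 2.834 0.615 4.037
vertex 2.265 -0.213 2.936
endloop
endfacet
facet normal -0.906 0.382 0.181
outer loop
vertex 2.265 -0.213 2.936
vertex 3.136 1.841 2.959
vertex 2.567 1.013 1.859
endloop
endfacet
facet normal -0.381 -0.555 -0.739
outer loop
vertex 2.567 1.013 1.859
vertex 3.044 -0.541 2.781
vertex 2.265 -0.213 2.936
endloop
endfacet
facet normal 0.381 0.556 0.739
outer loop
vertex 2.834 0.615 4.037
vertex 3.915 1.513 2.804
vertex 3.136 1.841 2.959
endloop
endfacet
facet normal -0.181 -0.739 0.649
outer loop
vertex 3.613 0.287 3.881
vertex 2.834 0.615 4.037
vertex 3.044 -0.541 2.781
endloop
endfacet
facet normal 0.382 0.555 0.739
outer loop
vertex 3.613 0.287 3.881
vertex 3.915 1.513 2.804
vertex 2.834 0.615 4.037
endloop
endfacet
facet normal 0.182 0.738 -0.650
outer loop
vertex 3.136 1.841 2.959
vertex 3.915 1.513 2.804
vertex 2.567 1.013 1.859
endloop
endfacet
facet normal -0.382 -0.555 -0.739
outer loop
vertex 3.346 0.685 1.703
vertex 3.044 -0.541 2.781
vertex 2.567 1.013 1.859
endloop
endfacet
facet normal 0.181 0.739 -0.649
outer loop
vertex 2.567 1.013 1.859
vertex 3.915 1.513 2.804
vertex 3.346 0.685 1.703
endloop
endfacet
facet normal 0.906 -0.382 -0.181
outer loop
vertex 3.346 0.685 1.703
vertex 3.613 0.287 3.881
vertex 3.044 -0.541 2.781
endloop
endfacet
facet normal 0.906 -0.382 -0.181
outer loop
vertex 3.915 1.513 2.804
vertex 3.613 0.287 3.881
vertex 3.346 0.685 1.703
endloop
endfacet
facet normal -0.401 0.715 -0.573
outer loop
vertex 2.486 -3.809 -3.212
vertex 2.063 -3.392 -2.395
vertex 2.944 -3.284 -2.877
endloop
endfacet
facet normal 0.787 -0.603 -0.132
outer loop
vertex 2.486 -3.809 -3.212
vertex 2.944 -3.284 -2.877
vertex 2.477 -4.128 -1.805
endloop
endfacet
facet normal -0.401 0.715 -0.573
outer loop
vertex 2.944 -3.284 -2.877
vertex 2.063 -3.392 -2.395
vertex 2.887 -2.822 -2.26
endloop
endfacet
facet normal 0.946 -0.211 0.246
outer loop
vertex 2.944 -3.284 -2.877
vertex 2.887 -2.822 -2.26
vertex 2.477 -4.128 -1.805
endloop
endfacet
facet normal -0.401 0.715 -0.573
outer loop
vertex 2.887 -2.822 -2.26
vertex 2.063 -3.392 -2.395
vertex 2.347 -2.694 -1.722
endloop
endfacet
facet normal 0.708 0.023 0.705
outer loop
vertex 2.887 -2.822 -2.26
vertex 2.347 -2.694 -1.722
vertex 2.477 -4.128 -1.805
endloop
endfacet
facet normal -0.400 0.715 -0.573
outer loop
vertex 2.347 -2.694 -1.722
vertex 2.063 -3.392 -2.395
vertex 1.641 -2.974 -1.578
endloop
endfacet
facet normal 0.214 -0.037 0.976
outer loop
vertex 2.347 -2.694 -1.722
vertex 1.641 -2.974 -1.578
vertex 2.477 -4.128 -1.805
endloop
endfacet
facet normal -0.402 0.715 -0.573
outer loop
vertex 1.641 -2.974 -1.578
vertex 2.063 -3.392 -2.395
vertex 1.183 -3.5 -1.913
endloop
endfacet
facet normal -0.248 -0.357 0.900
outer loop
vertex 1.641 -2.974 -1.578
vertex 1.183 -3.5 -1.913
vertex 2.477 -4.128 -1.805
endloop
endfacet
facet normal -0.401 0.715 -0.572
outer loop
vertex 1.183 -3.5 -1.913
vertex 2.063 -3.392 -2.395
vertex 1.24 -3.962 -2.53
endloop
endfacet
facet normal -0.407 -0.749 0.523
outer loop
vertex 1.183 -3.5 -1.913
vertex 1.24 -3.962 -2.53
vertex 2.477 -4.128 -1.805
endloop
endfacet
facet normal -0.401 0.715 -0.573
outer loop
vertex 1.24 -3.962 -2.53
vertex 2.063 -3.392 -2.395
vertex 1.78 -4.09 -3.068
endloop
endfacet
facet normal -0.169 -0.983 0.064
outer loop
vertex 1.24 -3.962 -2.53
vertex 1.78 -4.09 -3.068
vertex 2.477 -4.128 -1.805
endloop
endfacet
facet normal -0.401 0.715 -0.573
outer loop
vertex 1.78 -4.09 -3.068
vertex 2.063 -3.392 -2.395
vertex 2.486 -3.809 -3.212
endloop
endfacet
facet normal 0.325 -0.923 -0.207
outer loop
vertex 1.78 -4.09 -3.068
vertex 2.486 -3.809 -3.212
vertex 2.477 -4.128 -1.805
endloop
endfacet
facet normal -0.563 0.776 0.282
outer loop
vertex 0.55 -0.861 -1.839
vertex 1.465 -0.567 -0.822
vertex 1.505 0.262 -3.022
endloop
endfacet
facet normal -0.654 -0.210 -0.727
outer loop
vertex 2.575 -1.213 -3.558
vertex 0.55 -0.861 -1.839
vertex 1.505 0.262 -3.022
endloop
endfacet
facet normal -0.563 0.776 0.282
outer loop
vertex 1.505 0.262 -3.022
vertex 1.465 -0.567 -0.822
vertex 2.42 0.556 -2.005
endloop
endfacet
facet normal 0.505 0.594 -0.626
outer loop
vertex 2.42 0.556 -2.005
vertex 2.575 -1.213 -3.558
vertex 1.505 0.262 -3.022
endloop
endfacet
facet normal -0.505 -0.594 0.626
outer loop
vertex 0.55 -0.861 -1.839
vertex 2.535 -2.042 -1.358
vertex 1.465 -0.567 -0.822
endloop
endfacet
facet normal -0.654 -0.210 -0.727
outer loop
vertex 1.62 -2.336 -2.375
vertex 0.55 -0.861 -1.839
vertex 2.575 -1.213 -3.558
endloop
endfacet
facet normal -0.505 -0.594 0.626
outer loop
vertex 1.62 -2.336 -2.375
vertex 2.535 -2.042 -1.358
vertex 0.55 -0.861 -1.839
endloop
endfacet
facet normal 0.654 0.210 0.727
outer loop
vertex 1.465 -0.567 -0.822
vertex 2.535 -2.042 -1.358
vertex 2.42 0.556 -2.005
endloop
endfacet
facet normal 0.505 0.594 -0.626
outer loop
vertex 3.49 -0.919 -2.541
vertex 2.575 -1.213 -3.558
vertex 2.42 0.556 -2.005
endloop
endfacet
facet normal 0.654 0.210 0.727
outer loop
vertex 2.42 0.556 -2.005
vertex 2.535 -2.042 -1.358
vertex 3.49 -0.919 -2.541
endloop
endfacet
facet normal 0.563 -0.776 -0.282
outer loop
vertex 3.49 -0.919 -2.541
vertex 1.62 -2.336 -2.375
vertex 2.575 -1.213 -3.558
endloop
endfacet
facet normal 0.563 -0.776 -0.282
outer loop
vertex 2.535 -2.042 -1.358
vertex 1.62 -2.336 -2.375
vertex 3.49 -0.919 -2.541
endloop
endfacet

endsolid


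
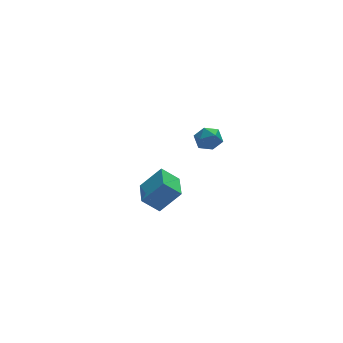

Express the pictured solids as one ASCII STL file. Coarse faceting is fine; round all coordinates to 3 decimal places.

solid 
facet normal -0.639 0.185 -0.747
outer loop
vertex -4.479 3.518 -2.599
vertex -3.999 4.969 -2.65
vertex -3.693 3.231 -3.343
endloop
endfacet
facet normal -0.314 -0.949 0.035
outer loop
vertex -2.721 2.951 -2.21
vertex -4.479 3.518 -2.599
vertex -3.693 3.231 -3.343
endloop
endfacet
facet normal -0.640 0.185 -0.746
outer loop
vertex -3.693 3.231 -3.343
vertex -3.999 4.969 -2.65
vertex -3.214 4.683 -3.395
endloop
endfacet
facet normal 0.702 -0.255 -0.665
outer loop
vertex -3.214 4.683 -3.395
vertex -2.721 2.951 -2.21
vertex -3.693 3.231 -3.343
endloop
endfacet
facet normal -0.702 0.255 0.665
outer loop
vertex -4.479 3.518 -2.599
vertex -3.027 4.689 -1.517
vertex -3.999 4.969 -2.65
endloop
endfacet
facet normal -0.314 -0.949 0.034
outer loop
vertex -3.506 3.237 -1.465
vertex -4.479 3.518 -2.599
vertex -2.721 2.951 -2.21
endloop
endfacet
facet normal -0.702 0.255 0.665
outer loop
vertex -3.506 3.237 -1.465
vertex -3.027 4.689 -1.517
vertex -4.479 3.518 -2.599
endloop
endfacet
facet normal 0.313 0.949 -0.034
outer loop
vertex -3.999 4.969 -2.65
vertex -3.027 4.689 -1.517
vertex -3.214 4.683 -3.395
endloop
endfacet
facet normal 0.702 -0.255 -0.665
outer loop
vertex -2.241 4.402 -2.261
vertex -2.721 2.951 -2.21
vertex -3.214 4.683 -3.395
endloop
endfacet
facet normal 0.314 0.949 -0.034
outer loop
vertex -3.214 4.683 -3.395
vertex -3.027 4.689 -1.517
vertex -2.241 4.402 -2.261
endloop
endfacet
facet normal 0.640 -0.186 0.746
outer loop
vertex -2.241 4.402 -2.261
vertex -3.506 3.237 -1.465
vertex -2.721 2.951 -2.21
endloop
endfacet
facet normal 0.639 -0.184 0.747
outer loop
vertex -3.027 4.689 -1.517
vertex -3.506 3.237 -1.465
vertex -2.241 4.402 -2.261
endloop
endfacet
facet normal -0.757 0.164 0.632
outer loop
vertex -3.245 0.285 3.601
vertex -3.23 -0.382 3.792
vertex -2.845 0.085 4.132
endloop
endfacet
facet normal -0.359 0.751 0.554
outer loop
vertex -3.245 0.285 3.601
vertex -2.845 0.085 4.132
vertex -2.604 0.542 3.668
endloop
endfacet
facet normal -0.356 0.924 -0.139
outer loop
vertex -3.245 0.285 3.601
vertex -2.604 0.542 3.668
vertex -2.84 0.357 3.042
endloop
endfacet
facet normal -0.752 0.444 -0.488
outer loop
vertex -3.245 0.285 3.601
vertex -2.84 0.357 3.042
vertex -3.227 -0.214 3.119
endloop
endfacet
facet normal -1.000 -0.026 -0.011
outer loop
vertex -3.245 0.285 3.601
vertex -3.227 -0.214 3.119
vertex -3.23 -0.382 3.792
endloop
endfacet
facet normal 0.310 0.592 0.744
outer loop
vertex -2.604 0.542 3.668
vertex -2.845 0.085 4.132
vertex -2.193 0.034 3.901
endloop
endfacet
facet normal -0.335 -0.358 0.871
outer loop
vertex -2.845 0.085 4.132
vertex -3.23 -0.382 3.792
vertex -2.58 -0.537 3.978
endloop
endfacet
facet normal -0.727 -0.666 -0.169
outer loop
vertex -3.23 -0.382 3.792
vertex -3.227 -0.214 3.119
vertex -2.816 -0.722 3.352
endloop
endfacet
facet normal -0.326 0.094 -0.941
outer loop
vertex -3.227 -0.214 3.119
vertex -2.84 0.357 3.042
vertex -2.575 -0.265 2.888
endloop
endfacet
facet normal 0.315 0.871 -0.376
outer loop
vertex -2.84 0.357 3.042
vertex -2.604 0.542 3.668
vertex -2.19 0.202 3.228
endloop
endfacet
facet normal 0.752 -0.444 0.488
outer loop
vertex -2.175 -0.465 3.419
vertex -2.193 0.034 3.901
vertex -2.58 -0.537 3.978
endloop
endfacet
facet normal 0.356 -0.924 0.139
outer loop
vertex -2.175 -0.465 3.419
vertex -2.58 -0.537 3.978
vertex -2.816 -0.722 3.352
endloop
endfacet
facet normal 0.359 -0.751 -0.554
outer loop
vertex -2.175 -0.465 3.419
vertex -2.816 -0.722 3.352
vertex -2.575 -0.265 2.888
endloop
endfacet
facet normal 0.757 -0.164 -0.632
outer loop
vertex -2.175 -0.465 3.419
vertex -2.575 -0.265 2.888
vertex -2.19 0.202 3.228
endloop
endfacet
facet normal 1.000 0.026 0.011
outer loop
vertex -2.175 -0.465 3.419
vertex -2.19 0.202 3.228
vertex -2.193 0.034 3.901
endloop
endfacet
facet normal 0.326 -0.094 0.941
outer loop
vertex -2.58 -0.537 3.978
vertex -2.193 0.034 3.901
vertex -2.845 0.085 4.132
endloop
endfacet
facet normal -0.315 -0.871 0.376
outer loop
vertex -2.816 -0.722 3.352
vertex -2.58 -0.537 3.978
vertex -3.23 -0.382 3.792
endloop
endfacet
facet normal -0.310 -0.592 -0.744
outer loop
vertex -2.575 -0.265 2.888
vertex -2.816 -0.722 3.352
vertex -3.227 -0.214 3.119
endloop
endfacet
facet normal 0.335 0.358 -0.871
outer loop
vertex -2.19 0.202 3.228
vertex -2.575 -0.265 2.888
vertex -2.84 0.357 3.042
endloop
endfacet
facet normal 0.727 0.666 0.169
outer loop
vertex -2.193 0.034 3.901
vertex -2.19 0.202 3.228
vertex -2.604 0.542 3.668
endloop
endfacet

endsolid


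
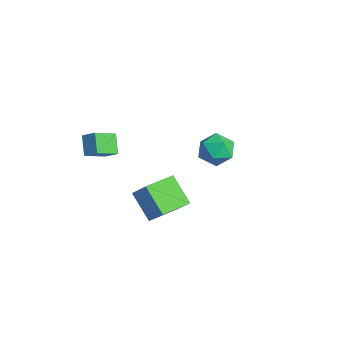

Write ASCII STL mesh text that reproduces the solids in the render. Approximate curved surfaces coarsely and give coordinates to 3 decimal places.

solid 
facet normal -0.669 -0.498 -0.552
outer loop
vertex -1.816 -4.807 0.002
vertex -2.803 -4.542 0.958
vertex -2.205 -3.411 -0.787
endloop
endfacet
facet normal 0.706 -0.189 -0.683
outer loop
vertex -1.517 -2.898 -0.218
vertex -1.816 -4.807 0.002
vertex -2.205 -3.411 -0.787
endloop
endfacet
facet normal -0.668 -0.499 -0.552
outer loop
vertex -2.205 -3.411 -0.787
vertex -2.803 -4.542 0.958
vertex -3.193 -3.146 0.169
endloop
endfacet
facet normal -0.236 0.846 -0.478
outer loop
vertex -3.193 -3.146 0.169
vertex -1.517 -2.898 -0.218
vertex -2.205 -3.411 -0.787
endloop
endfacet
facet normal 0.236 -0.846 0.478
outer loop
vertex -1.816 -4.807 0.002
vertex -2.115 -4.029 1.527
vertex -2.803 -4.542 0.958
endloop
endfacet
facet normal 0.705 -0.189 -0.683
outer loop
vertex -1.127 -4.294 0.571
vertex -1.816 -4.807 0.002
vertex -1.517 -2.898 -0.218
endloop
endfacet
facet normal 0.235 -0.846 0.478
outer loop
vertex -1.127 -4.294 0.571
vertex -2.115 -4.029 1.527
vertex -1.816 -4.807 0.002
endloop
endfacet
facet normal -0.706 0.189 0.683
outer loop
vertex -2.803 -4.542 0.958
vertex -2.115 -4.029 1.527
vertex -3.193 -3.146 0.169
endloop
endfacet
facet normal -0.236 0.846 -0.478
outer loop
vertex -2.504 -2.633 0.738
vertex -1.517 -2.898 -0.218
vertex -3.193 -3.146 0.169
endloop
endfacet
facet normal -0.705 0.190 0.683
outer loop
vertex -3.193 -3.146 0.169
vertex -2.115 -4.029 1.527
vertex -2.504 -2.633 0.738
endloop
endfacet
facet normal 0.668 0.499 0.552
outer loop
vertex -2.504 -2.633 0.738
vertex -1.127 -4.294 0.571
vertex -1.517 -2.898 -0.218
endloop
endfacet
facet normal 0.668 0.498 0.552
outer loop
vertex -2.115 -4.029 1.527
vertex -1.127 -4.294 0.571
vertex -2.504 -2.633 0.738
endloop
endfacet
facet normal -0.011 -0.130 0.991
outer loop
vertex -2.863 3.743 -1.456
vertex -2.285 2.665 -1.591
vertex -1.633 3.699 -1.448
endloop
endfacet
facet normal 0.015 0.563 0.826
outer loop
vertex -2.863 3.743 -1.456
vertex -1.633 3.699 -1.448
vertex -2.213 4.6 -2.052
endloop
endfacet
facet normal -0.555 0.716 0.424
outer loop
vertex -2.863 3.743 -1.456
vertex -2.213 4.6 -2.052
vertex -3.222 4.124 -2.569
endloop
endfacet
facet normal -0.933 0.116 0.341
outer loop
vertex -2.863 3.743 -1.456
vertex -3.222 4.124 -2.569
vertex -3.267 2.928 -2.284
endloop
endfacet
facet normal -0.597 -0.407 0.692
outer loop
vertex -2.863 3.743 -1.456
vertex -3.267 2.928 -2.284
vertex -2.285 2.665 -1.591
endloop
endfacet
facet normal 0.599 0.675 0.431
outer loop
vertex -2.213 4.6 -2.052
vertex -1.633 3.699 -1.448
vertex -1.233 4.052 -2.556
endloop
endfacet
facet normal 0.557 -0.448 0.699
outer loop
vertex -1.633 3.699 -1.448
vertex -2.285 2.665 -1.591
vertex -1.278 2.856 -2.271
endloop
endfacet
facet normal -0.391 -0.895 0.214
outer loop
vertex -2.285 2.665 -1.591
vertex -3.267 2.928 -2.284
vertex -2.287 2.38 -2.788
endloop
endfacet
facet normal -0.934 -0.049 -0.353
outer loop
vertex -3.267 2.928 -2.284
vertex -3.222 4.124 -2.569
vertex -2.867 3.281 -3.392
endloop
endfacet
facet normal -0.322 0.921 -0.219
outer loop
vertex -3.222 4.124 -2.569
vertex -2.213 4.6 -2.052
vertex -2.215 4.315 -3.249
endloop
endfacet
facet normal 0.933 -0.116 -0.341
outer loop
vertex -1.637 3.237 -3.384
vertex -1.233 4.052 -2.556
vertex -1.278 2.856 -2.271
endloop
endfacet
facet normal 0.555 -0.716 -0.424
outer loop
vertex -1.637 3.237 -3.384
vertex -1.278 2.856 -2.271
vertex -2.287 2.38 -2.788
endloop
endfacet
facet normal -0.015 -0.563 -0.826
outer loop
vertex -1.637 3.237 -3.384
vertex -2.287 2.38 -2.788
vertex -2.867 3.281 -3.392
endloop
endfacet
facet normal 0.011 0.130 -0.991
outer loop
vertex -1.637 3.237 -3.384
vertex -2.867 3.281 -3.392
vertex -2.215 4.315 -3.249
endloop
endfacet
facet normal 0.597 0.407 -0.692
outer loop
vertex -1.637 3.237 -3.384
vertex -2.215 4.315 -3.249
vertex -1.233 4.052 -2.556
endloop
endfacet
facet normal 0.934 0.049 0.353
outer loop
vertex -1.278 2.856 -2.271
vertex -1.233 4.052 -2.556
vertex -1.633 3.699 -1.448
endloop
endfacet
facet normal 0.322 -0.921 0.219
outer loop
vertex -2.287 2.38 -2.788
vertex -1.278 2.856 -2.271
vertex -2.285 2.665 -1.591
endloop
endfacet
facet normal -0.599 -0.675 -0.431
outer loop
vertex -2.867 3.281 -3.392
vertex -2.287 2.38 -2.788
vertex -3.267 2.928 -2.284
endloop
endfacet
facet normal -0.557 0.448 -0.699
outer loop
vertex -2.215 4.315 -3.249
vertex -2.867 3.281 -3.392
vertex -3.222 4.124 -2.569
endloop
endfacet
facet normal 0.391 0.895 -0.214
outer loop
vertex -1.233 4.052 -2.556
vertex -2.215 4.315 -3.249
vertex -2.213 4.6 -2.052
endloop
endfacet
facet normal -0.639 -0.165 -0.751
outer loop
vertex 1.004 -3.065 -1.663
vertex 0.542 -1.253 -1.667
vertex 2.504 -2.685 -3.023
endloop
endfacet
facet normal 0.247 -0.969 0.002
outer loop
vertex 3.738 -2.367 -1.573
vertex 1.004 -3.065 -1.663
vertex 2.504 -2.685 -3.023
endloop
endfacet
facet normal -0.639 -0.165 -0.751
outer loop
vertex 2.504 -2.685 -3.023
vertex 0.542 -1.253 -1.667
vertex 2.042 -0.873 -3.027
endloop
endfacet
facet normal 0.728 0.184 -0.660
outer loop
vertex 2.042 -0.873 -3.027
vertex 3.738 -2.367 -1.573
vertex 2.504 -2.685 -3.023
endloop
endfacet
facet normal -0.728 -0.184 0.660
outer loop
vertex 1.004 -3.065 -1.663
vertex 1.776 -0.935 -0.217
vertex 0.542 -1.253 -1.667
endloop
endfacet
facet normal 0.247 -0.969 0.002
outer loop
vertex 2.238 -2.747 -0.213
vertex 1.004 -3.065 -1.663
vertex 3.738 -2.367 -1.573
endloop
endfacet
facet normal -0.728 -0.184 0.660
outer loop
vertex 2.238 -2.747 -0.213
vertex 1.776 -0.935 -0.217
vertex 1.004 -3.065 -1.663
endloop
endfacet
facet normal -0.247 0.969 -0.002
outer loop
vertex 0.542 -1.253 -1.667
vertex 1.776 -0.935 -0.217
vertex 2.042 -0.873 -3.027
endloop
endfacet
facet normal 0.728 0.184 -0.660
outer loop
vertex 3.276 -0.555 -1.577
vertex 3.738 -2.367 -1.573
vertex 2.042 -0.873 -3.027
endloop
endfacet
facet normal -0.247 0.969 -0.002
outer loop
vertex 2.042 -0.873 -3.027
vertex 1.776 -0.935 -0.217
vertex 3.276 -0.555 -1.577
endloop
endfacet
facet normal 0.639 0.165 0.751
outer loop
vertex 3.276 -0.555 -1.577
vertex 2.238 -2.747 -0.213
vertex 3.738 -2.367 -1.573
endloop
endfacet
facet normal 0.639 0.165 0.751
outer loop
vertex 1.776 -0.935 -0.217
vertex 2.238 -2.747 -0.213
vertex 3.276 -0.555 -1.577
endloop
endfacet

endsolid


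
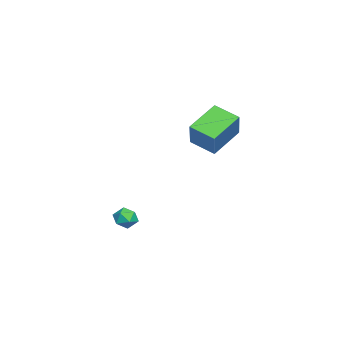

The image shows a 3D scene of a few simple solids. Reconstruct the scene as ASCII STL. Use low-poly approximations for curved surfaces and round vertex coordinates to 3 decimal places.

solid 
facet normal -0.612 -0.087 -0.786
outer loop
vertex 2.362 1.528 2.672
vertex 0.953 2.508 3.66
vertex 2.87 2.799 2.136
endloop
endfacet
facet normal 0.711 -0.495 -0.499
outer loop
vertex 3.947 2.952 3.52
vertex 2.362 1.528 2.672
vertex 2.87 2.799 2.136
endloop
endfacet
facet normal -0.612 -0.087 -0.786
outer loop
vertex 2.87 2.799 2.136
vertex 0.953 2.508 3.66
vertex 1.461 3.779 3.124
endloop
endfacet
facet normal 0.346 0.865 -0.365
outer loop
vertex 1.461 3.779 3.124
vertex 3.947 2.952 3.52
vertex 2.87 2.799 2.136
endloop
endfacet
facet normal -0.346 -0.865 0.365
outer loop
vertex 2.362 1.528 2.672
vertex 2.03 2.661 5.044
vertex 0.953 2.508 3.66
endloop
endfacet
facet normal 0.711 -0.495 -0.499
outer loop
vertex 3.439 1.681 4.056
vertex 2.362 1.528 2.672
vertex 3.947 2.952 3.52
endloop
endfacet
facet normal -0.346 -0.865 0.365
outer loop
vertex 3.439 1.681 4.056
vertex 2.03 2.661 5.044
vertex 2.362 1.528 2.672
endloop
endfacet
facet normal -0.711 0.495 0.499
outer loop
vertex 0.953 2.508 3.66
vertex 2.03 2.661 5.044
vertex 1.461 3.779 3.124
endloop
endfacet
facet normal 0.346 0.865 -0.365
outer loop
vertex 2.538 3.932 4.508
vertex 3.947 2.952 3.52
vertex 1.461 3.779 3.124
endloop
endfacet
facet normal -0.711 0.495 0.499
outer loop
vertex 1.461 3.779 3.124
vertex 2.03 2.661 5.044
vertex 2.538 3.932 4.508
endloop
endfacet
facet normal 0.612 0.087 0.786
outer loop
vertex 2.538 3.932 4.508
vertex 3.439 1.681 4.056
vertex 3.947 2.952 3.52
endloop
endfacet
facet normal 0.612 0.087 0.786
outer loop
vertex 2.03 2.661 5.044
vertex 3.439 1.681 4.056
vertex 2.538 3.932 4.508
endloop
endfacet
facet normal -0.278 0.907 0.316
outer loop
vertex 2.854 -0.924 -2.656
vertex 2.326 -1.213 -2.291
vertex 2.956 -1.125 -1.989
endloop
endfacet
facet normal 0.426 0.882 0.201
outer loop
vertex 2.854 -0.924 -2.656
vertex 2.956 -1.125 -1.989
vertex 3.45 -1.253 -2.474
endloop
endfacet
facet normal 0.532 0.698 -0.480
outer loop
vertex 2.854 -0.924 -2.656
vertex 3.45 -1.253 -2.474
vertex 3.125 -1.42 -3.077
endloop
endfacet
facet normal -0.107 0.609 -0.786
outer loop
vertex 2.854 -0.924 -2.656
vertex 3.125 -1.42 -3.077
vertex 2.43 -1.395 -2.963
endloop
endfacet
facet normal -0.607 0.738 -0.294
outer loop
vertex 2.854 -0.924 -2.656
vertex 2.43 -1.395 -2.963
vertex 2.326 -1.213 -2.291
endloop
endfacet
facet normal 0.698 0.368 0.614
outer loop
vertex 3.45 -1.253 -2.474
vertex 2.956 -1.125 -1.989
vertex 3.29 -1.745 -1.997
endloop
endfacet
facet normal -0.440 0.409 0.799
outer loop
vertex 2.956 -1.125 -1.989
vertex 2.326 -1.213 -2.291
vertex 2.595 -1.72 -1.883
endloop
endfacet
facet normal -0.973 0.135 -0.187
outer loop
vertex 2.326 -1.213 -2.291
vertex 2.43 -1.395 -2.963
vertex 2.27 -1.887 -2.486
endloop
endfacet
facet normal -0.164 -0.076 -0.984
outer loop
vertex 2.43 -1.395 -2.963
vertex 3.125 -1.42 -3.077
vertex 2.764 -2.015 -2.971
endloop
endfacet
facet normal 0.870 0.069 -0.488
outer loop
vertex 3.125 -1.42 -3.077
vertex 3.45 -1.253 -2.474
vertex 3.394 -1.927 -2.669
endloop
endfacet
facet normal 0.107 -0.609 0.786
outer loop
vertex 2.866 -2.216 -2.304
vertex 3.29 -1.745 -1.997
vertex 2.595 -1.72 -1.883
endloop
endfacet
facet normal -0.532 -0.698 0.480
outer loop
vertex 2.866 -2.216 -2.304
vertex 2.595 -1.72 -1.883
vertex 2.27 -1.887 -2.486
endloop
endfacet
facet normal -0.426 -0.882 -0.201
outer loop
vertex 2.866 -2.216 -2.304
vertex 2.27 -1.887 -2.486
vertex 2.764 -2.015 -2.971
endloop
endfacet
facet normal 0.278 -0.907 -0.316
outer loop
vertex 2.866 -2.216 -2.304
vertex 2.764 -2.015 -2.971
vertex 3.394 -1.927 -2.669
endloop
endfacet
facet normal 0.607 -0.738 0.294
outer loop
vertex 2.866 -2.216 -2.304
vertex 3.394 -1.927 -2.669
vertex 3.29 -1.745 -1.997
endloop
endfacet
facet normal 0.164 0.076 0.984
outer loop
vertex 2.595 -1.72 -1.883
vertex 3.29 -1.745 -1.997
vertex 2.956 -1.125 -1.989
endloop
endfacet
facet normal -0.870 -0.069 0.488
outer loop
vertex 2.27 -1.887 -2.486
vertex 2.595 -1.72 -1.883
vertex 2.326 -1.213 -2.291
endloop
endfacet
facet normal -0.698 -0.368 -0.614
outer loop
vertex 2.764 -2.015 -2.971
vertex 2.27 -1.887 -2.486
vertex 2.43 -1.395 -2.963
endloop
endfacet
facet normal 0.440 -0.409 -0.799
outer loop
vertex 3.394 -1.927 -2.669
vertex 2.764 -2.015 -2.971
vertex 3.125 -1.42 -3.077
endloop
endfacet
facet normal 0.973 -0.135 0.187
outer loop
vertex 3.29 -1.745 -1.997
vertex 3.394 -1.927 -2.669
vertex 3.45 -1.253 -2.474
endloop
endfacet

endsolid


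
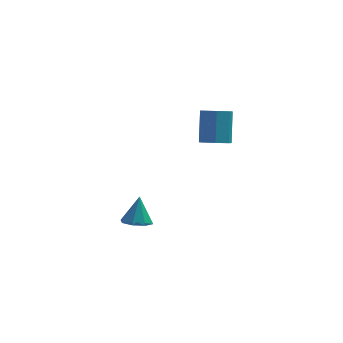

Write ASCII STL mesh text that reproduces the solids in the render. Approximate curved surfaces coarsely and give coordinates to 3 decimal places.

solid 
facet normal -0.084 -0.399 -0.913
outer loop
vertex -2.228 0.32 -3.94
vertex -3.136 0.565 -3.963
vertex -2.329 0.976 -4.217
endloop
endfacet
facet normal 0.924 0.261 0.280
outer loop
vertex -2.228 0.32 -3.94
vertex -2.329 0.976 -4.217
vertex -2.984 1.275 -2.337
endloop
endfacet
facet normal -0.085 -0.398 -0.913
outer loop
vertex -2.329 0.976 -4.217
vertex -3.136 0.565 -3.963
vertex -2.903 1.392 -4.345
endloop
endfacet
facet normal 0.575 0.815 0.071
outer loop
vertex -2.329 0.976 -4.217
vertex -2.903 1.392 -4.345
vertex -2.984 1.275 -2.337
endloop
endfacet
facet normal -0.085 -0.398 -0.913
outer loop
vertex -2.903 1.392 -4.345
vertex -3.136 0.565 -3.963
vertex -3.612 1.323 -4.249
endloop
endfacet
facet normal -0.089 0.995 0.054
outer loop
vertex -2.903 1.392 -4.345
vertex -3.612 1.323 -4.249
vertex -2.984 1.275 -2.337
endloop
endfacet
facet normal -0.086 -0.398 -0.913
outer loop
vertex -3.612 1.323 -4.249
vertex -3.136 0.565 -3.963
vertex -4.043 0.811 -3.985
endloop
endfacet
facet normal -0.678 0.695 0.240
outer loop
vertex -3.612 1.323 -4.249
vertex -4.043 0.811 -3.985
vertex -2.984 1.275 -2.337
endloop
endfacet
facet normal -0.086 -0.398 -0.913
outer loop
vertex -4.043 0.811 -3.985
vertex -3.136 0.565 -3.963
vertex -3.942 0.154 -3.708
endloop
endfacet
facet normal -0.849 0.089 0.521
outer loop
vertex -4.043 0.811 -3.985
vertex -3.942 0.154 -3.708
vertex -2.984 1.275 -2.337
endloop
endfacet
facet normal -0.085 -0.399 -0.913
outer loop
vertex -3.942 0.154 -3.708
vertex -3.136 0.565 -3.963
vertex -3.369 -0.261 -3.58
endloop
endfacet
facet normal -0.500 -0.465 0.730
outer loop
vertex -3.942 0.154 -3.708
vertex -3.369 -0.261 -3.58
vertex -2.984 1.275 -2.337
endloop
endfacet
facet normal -0.085 -0.399 -0.913
outer loop
vertex -3.369 -0.261 -3.58
vertex -3.136 0.565 -3.963
vertex -2.659 -0.192 -3.676
endloop
endfacet
facet normal 0.164 -0.645 0.746
outer loop
vertex -3.369 -0.261 -3.58
vertex -2.659 -0.192 -3.676
vertex -2.984 1.275 -2.337
endloop
endfacet
facet normal -0.085 -0.399 -0.913
outer loop
vertex -2.659 -0.192 -3.676
vertex -3.136 0.565 -3.963
vertex -2.228 0.32 -3.94
endloop
endfacet
facet normal 0.753 -0.345 0.561
outer loop
vertex -2.659 -0.192 -3.676
vertex -2.228 0.32 -3.94
vertex -2.984 1.275 -2.337
endloop
endfacet
facet normal -0.032 -0.567 -0.823
outer loop
vertex 2.062 0.836 2.491
vertex 1.175 0.689 2.627
vertex 1.573 1.355 2.153
endloop
endfacet
facet normal 0.784 0.496 -0.373
outer loop
vertex 2.062 0.836 2.491
vertex 1.573 1.355 2.153
vertex 2.133 2.038 4.236
endloop
endfacet
facet normal 0.784 0.497 -0.373
outer loop
vertex 2.133 2.038 4.236
vertex 1.573 1.355 2.153
vertex 1.643 2.557 3.898
endloop
endfacet
facet normal 0.033 0.567 0.823
outer loop
vertex 2.133 2.038 4.236
vertex 1.643 2.557 3.898
vertex 1.245 1.891 4.373
endloop
endfacet
facet normal -0.033 -0.566 -0.823
outer loop
vertex 1.573 1.355 2.153
vertex 1.175 0.689 2.627
vertex 0.784 1.373 2.172
endloop
endfacet
facet normal 0.005 0.823 -0.567
outer loop
vertex 1.573 1.355 2.153
vertex 0.784 1.373 2.172
vertex 1.643 2.557 3.898
endloop
endfacet
facet normal 0.005 0.823 -0.567
outer loop
vertex 1.643 2.557 3.898
vertex 0.784 1.373 2.172
vertex 0.854 2.575 3.917
endloop
endfacet
facet normal 0.033 0.567 0.823
outer loop
vertex 1.643 2.557 3.898
vertex 0.854 2.575 3.917
vertex 1.245 1.891 4.373
endloop
endfacet
facet normal -0.034 -0.567 -0.823
outer loop
vertex 0.784 1.373 2.172
vertex 1.175 0.689 2.627
vertex 0.289 0.876 2.535
endloop
endfacet
facet normal -0.779 0.531 -0.335
outer loop
vertex 0.784 1.373 2.172
vertex 0.289 0.876 2.535
vertex 0.854 2.575 3.917
endloop
endfacet
facet normal -0.779 0.531 -0.335
outer loop
vertex 0.854 2.575 3.917
vertex 0.289 0.876 2.535
vertex 0.359 2.078 4.28
endloop
endfacet
facet normal 0.033 0.568 0.823
outer loop
vertex 0.854 2.575 3.917
vertex 0.359 2.078 4.28
vertex 1.245 1.891 4.373
endloop
endfacet
facet normal -0.034 -0.567 -0.823
outer loop
vertex 0.289 0.876 2.535
vertex 1.175 0.689 2.627
vertex 0.461 0.238 2.967
endloop
endfacet
facet normal -0.975 -0.161 0.150
outer loop
vertex 0.289 0.876 2.535
vertex 0.461 0.238 2.967
vertex 0.359 2.078 4.28
endloop
endfacet
facet normal -0.975 -0.162 0.151
outer loop
vertex 0.359 2.078 4.28
vertex 0.461 0.238 2.967
vertex 0.532 1.44 4.712
endloop
endfacet
facet normal 0.033 0.567 0.823
outer loop
vertex 0.359 2.078 4.28
vertex 0.532 1.44 4.712
vertex 1.245 1.891 4.373
endloop
endfacet
facet normal -0.033 -0.568 -0.823
outer loop
vertex 0.461 0.238 2.967
vertex 1.175 0.689 2.627
vertex 1.171 -0.06 3.144
endloop
endfacet
facet normal -0.437 -0.732 0.522
outer loop
vertex 0.461 0.238 2.967
vertex 1.171 -0.06 3.144
vertex 0.532 1.44 4.712
endloop
endfacet
facet normal -0.438 -0.732 0.522
outer loop
vertex 0.532 1.44 4.712
vertex 1.171 -0.06 3.144
vertex 1.241 1.142 4.889
endloop
endfacet
facet normal 0.033 0.567 0.823
outer loop
vertex 0.532 1.44 4.712
vertex 1.241 1.142 4.889
vertex 1.245 1.891 4.373
endloop
endfacet
facet normal -0.033 -0.568 -0.823
outer loop
vertex 1.171 -0.06 3.144
vertex 1.175 0.689 2.627
vertex 1.883 0.206 2.932
endloop
endfacet
facet normal 0.430 -0.752 0.500
outer loop
vertex 1.171 -0.06 3.144
vertex 1.883 0.206 2.932
vertex 1.241 1.142 4.889
endloop
endfacet
facet normal 0.429 -0.752 0.500
outer loop
vertex 1.241 1.142 4.889
vertex 1.883 0.206 2.932
vertex 1.954 1.408 4.677
endloop
endfacet
facet normal 0.033 0.567 0.823
outer loop
vertex 1.241 1.142 4.889
vertex 1.954 1.408 4.677
vertex 1.245 1.891 4.373
endloop
endfacet
facet normal -0.032 -0.567 -0.823
outer loop
vertex 1.883 0.206 2.932
vertex 1.175 0.689 2.627
vertex 2.062 0.836 2.491
endloop
endfacet
facet normal 0.973 -0.205 0.102
outer loop
vertex 1.883 0.206 2.932
vertex 2.062 0.836 2.491
vertex 1.954 1.408 4.677
endloop
endfacet
facet normal 0.973 -0.205 0.102
outer loop
vertex 1.954 1.408 4.677
vertex 2.062 0.836 2.491
vertex 2.133 2.038 4.236
endloop
endfacet
facet normal 0.033 0.567 0.823
outer loop
vertex 1.954 1.408 4.677
vertex 2.133 2.038 4.236
vertex 1.245 1.891 4.373
endloop
endfacet

endsolid


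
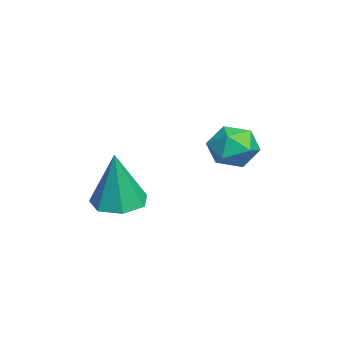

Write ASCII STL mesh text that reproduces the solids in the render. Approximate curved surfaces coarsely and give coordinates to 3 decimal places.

solid 
facet normal -0.176 0.043 -0.984
outer loop
vertex 1.477 -0.258 -4.601
vertex 0.569 -0.443 -4.447
vertex 0.998 0.392 -4.487
endloop
endfacet
facet normal 0.800 0.546 0.248
outer loop
vertex 1.477 -0.258 -4.601
vertex 0.998 0.392 -4.487
vertex 0.951 -0.537 -2.293
endloop
endfacet
facet normal -0.175 0.043 -0.984
outer loop
vertex 0.998 0.392 -4.487
vertex 0.569 -0.443 -4.447
vertex 0.195 0.413 -4.343
endloop
endfacet
facet normal 0.094 0.916 0.390
outer loop
vertex 0.998 0.392 -4.487
vertex 0.195 0.413 -4.343
vertex 0.951 -0.537 -2.293
endloop
endfacet
facet normal -0.174 0.043 -0.984
outer loop
vertex 0.195 0.413 -4.343
vertex 0.569 -0.443 -4.447
vertex -0.326 -0.21 -4.278
endloop
endfacet
facet normal -0.635 0.584 0.505
outer loop
vertex 0.195 0.413 -4.343
vertex -0.326 -0.21 -4.278
vertex 0.951 -0.537 -2.293
endloop
endfacet
facet normal -0.175 0.043 -0.984
outer loop
vertex -0.326 -0.21 -4.278
vertex 0.569 -0.443 -4.447
vertex -0.174 -1.009 -4.34
endloop
endfacet
facet normal -0.839 -0.199 0.507
outer loop
vertex -0.326 -0.21 -4.278
vertex -0.174 -1.009 -4.34
vertex 0.951 -0.537 -2.293
endloop
endfacet
facet normal -0.175 0.044 -0.984
outer loop
vertex -0.174 -1.009 -4.34
vertex 0.569 -0.443 -4.447
vertex 0.537 -1.382 -4.483
endloop
endfacet
facet normal -0.363 -0.844 0.394
outer loop
vertex -0.174 -1.009 -4.34
vertex 0.537 -1.382 -4.483
vertex 0.951 -0.537 -2.293
endloop
endfacet
facet normal -0.175 0.044 -0.984
outer loop
vertex 0.537 -1.382 -4.483
vertex 0.569 -0.443 -4.447
vertex 1.272 -1.047 -4.599
endloop
endfacet
facet normal 0.434 -0.865 0.252
outer loop
vertex 0.537 -1.382 -4.483
vertex 1.272 -1.047 -4.599
vertex 0.951 -0.537 -2.293
endloop
endfacet
facet normal -0.176 0.043 -0.984
outer loop
vertex 1.272 -1.047 -4.599
vertex 0.569 -0.443 -4.447
vertex 1.477 -0.258 -4.601
endloop
endfacet
facet normal 0.951 -0.247 0.187
outer loop
vertex 1.272 -1.047 -4.599
vertex 1.477 -0.258 -4.601
vertex 0.951 -0.537 -2.293
endloop
endfacet
facet normal -0.573 0.264 0.776
outer loop
vertex -2.748 3.406 -2.776
vertex -2.318 2.745 -2.234
vertex -1.965 3.634 -2.276
endloop
endfacet
facet normal -0.457 0.821 0.342
outer loop
vertex -2.748 3.406 -2.776
vertex -1.965 3.634 -2.276
vertex -2.069 3.95 -3.173
endloop
endfacet
facet normal -0.698 0.648 -0.306
outer loop
vertex -2.748 3.406 -2.776
vertex -2.069 3.95 -3.173
vertex -2.487 3.258 -3.685
endloop
endfacet
facet normal -0.962 -0.015 -0.274
outer loop
vertex -2.748 3.406 -2.776
vertex -2.487 3.258 -3.685
vertex -2.641 2.513 -3.104
endloop
endfacet
facet normal -0.884 -0.251 0.395
outer loop
vertex -2.748 3.406 -2.776
vertex -2.641 2.513 -3.104
vertex -2.318 2.745 -2.234
endloop
endfacet
facet normal 0.247 0.923 0.296
outer loop
vertex -2.069 3.95 -3.173
vertex -1.965 3.634 -2.276
vertex -1.219 3.627 -2.876
endloop
endfacet
facet normal 0.061 0.023 0.998
outer loop
vertex -1.965 3.634 -2.276
vertex -2.318 2.745 -2.234
vertex -1.373 2.882 -2.295
endloop
endfacet
facet normal -0.442 -0.812 0.381
outer loop
vertex -2.318 2.745 -2.234
vertex -2.641 2.513 -3.104
vertex -1.791 2.19 -2.807
endloop
endfacet
facet normal -0.568 -0.430 -0.702
outer loop
vertex -2.641 2.513 -3.104
vertex -2.487 3.258 -3.685
vertex -1.895 2.506 -3.704
endloop
endfacet
facet normal -0.142 0.643 -0.753
outer loop
vertex -2.487 3.258 -3.685
vertex -2.069 3.95 -3.173
vertex -1.542 3.395 -3.746
endloop
endfacet
facet normal 0.962 0.015 0.274
outer loop
vertex -1.112 2.734 -3.204
vertex -1.219 3.627 -2.876
vertex -1.373 2.882 -2.295
endloop
endfacet
facet normal 0.698 -0.648 0.306
outer loop
vertex -1.112 2.734 -3.204
vertex -1.373 2.882 -2.295
vertex -1.791 2.19 -2.807
endloop
endfacet
facet normal 0.457 -0.821 -0.342
outer loop
vertex -1.112 2.734 -3.204
vertex -1.791 2.19 -2.807
vertex -1.895 2.506 -3.704
endloop
endfacet
facet normal 0.573 -0.264 -0.776
outer loop
vertex -1.112 2.734 -3.204
vertex -1.895 2.506 -3.704
vertex -1.542 3.395 -3.746
endloop
endfacet
facet normal 0.884 0.251 -0.395
outer loop
vertex -1.112 2.734 -3.204
vertex -1.542 3.395 -3.746
vertex -1.219 3.627 -2.876
endloop
endfacet
facet normal 0.568 0.430 0.702
outer loop
vertex -1.373 2.882 -2.295
vertex -1.219 3.627 -2.876
vertex -1.965 3.634 -2.276
endloop
endfacet
facet normal 0.142 -0.643 0.753
outer loop
vertex -1.791 2.19 -2.807
vertex -1.373 2.882 -2.295
vertex -2.318 2.745 -2.234
endloop
endfacet
facet normal -0.247 -0.923 -0.296
outer loop
vertex -1.895 2.506 -3.704
vertex -1.791 2.19 -2.807
vertex -2.641 2.513 -3.104
endloop
endfacet
facet normal -0.061 -0.023 -0.998
outer loop
vertex -1.542 3.395 -3.746
vertex -1.895 2.506 -3.704
vertex -2.487 3.258 -3.685
endloop
endfacet
facet normal 0.442 0.812 -0.381
outer loop
vertex -1.219 3.627 -2.876
vertex -1.542 3.395 -3.746
vertex -2.069 3.95 -3.173
endloop
endfacet

endsolid
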